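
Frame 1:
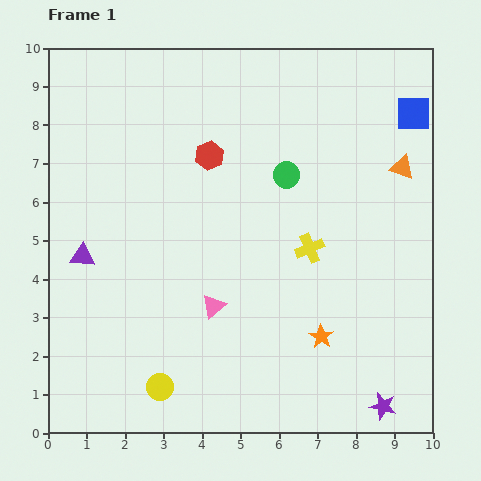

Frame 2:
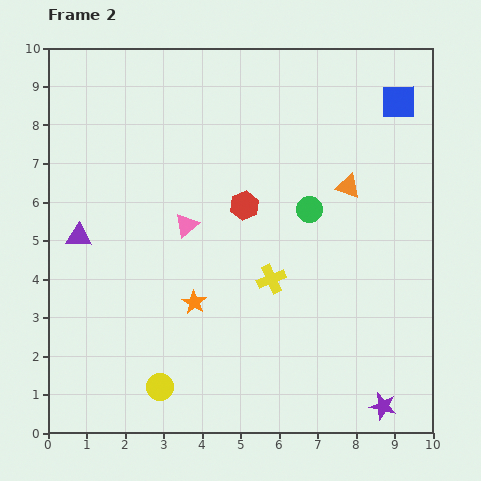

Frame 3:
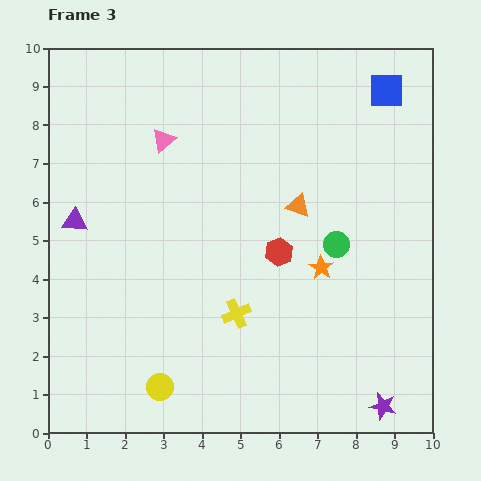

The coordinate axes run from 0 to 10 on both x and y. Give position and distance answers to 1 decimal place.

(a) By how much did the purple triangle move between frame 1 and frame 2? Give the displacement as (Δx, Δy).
(-0.1, 0.5)

The purple triangle was at (0.9, 4.6) in frame 1 and (0.8, 5.1) in frame 2.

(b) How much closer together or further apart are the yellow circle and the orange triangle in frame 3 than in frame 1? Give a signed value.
-2.6

Distance in frame 1: 8.5. Distance in frame 3: 5.9.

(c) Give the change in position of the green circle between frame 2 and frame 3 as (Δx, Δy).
(0.7, -0.9)

The green circle was at (6.8, 5.8) in frame 2 and (7.5, 4.9) in frame 3.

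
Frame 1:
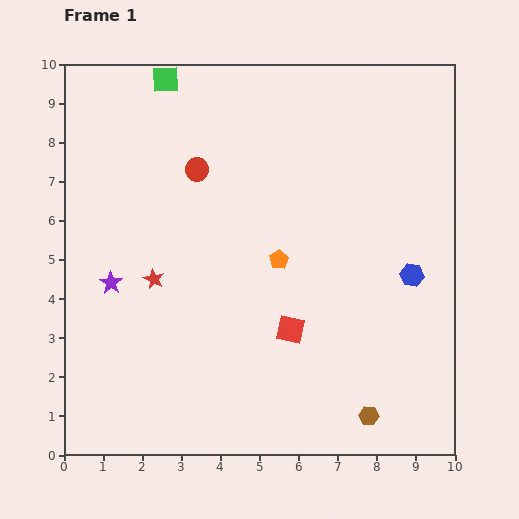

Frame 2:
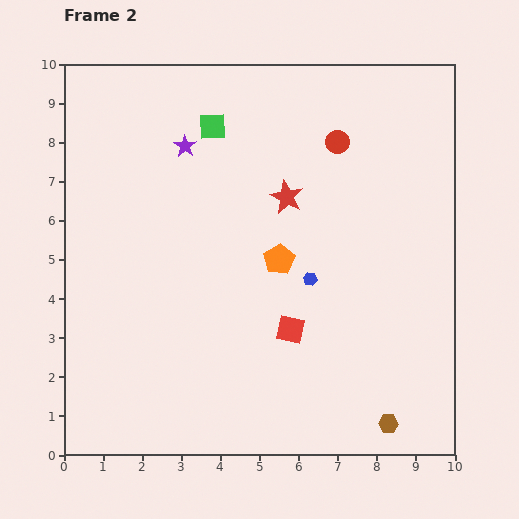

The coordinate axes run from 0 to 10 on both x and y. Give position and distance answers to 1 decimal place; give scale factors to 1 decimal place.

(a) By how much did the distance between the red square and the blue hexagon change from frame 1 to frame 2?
-2.0

Distance in frame 1: 3.4. Distance in frame 2: 1.4.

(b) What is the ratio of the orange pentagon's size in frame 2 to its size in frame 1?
1.6×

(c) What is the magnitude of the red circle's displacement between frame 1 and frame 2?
3.7

The red circle moved from (3.4, 7.3) to (7.0, 8.0), a distance of √(3.6² + 0.7²) ≈ 3.7.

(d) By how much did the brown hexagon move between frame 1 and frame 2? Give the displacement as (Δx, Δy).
(0.5, -0.2)

The brown hexagon was at (7.8, 1.0) in frame 1 and (8.3, 0.8) in frame 2.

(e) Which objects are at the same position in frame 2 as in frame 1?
the orange pentagon, the red square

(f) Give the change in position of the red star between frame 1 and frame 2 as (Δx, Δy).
(3.4, 2.1)

The red star was at (2.3, 4.5) in frame 1 and (5.7, 6.6) in frame 2.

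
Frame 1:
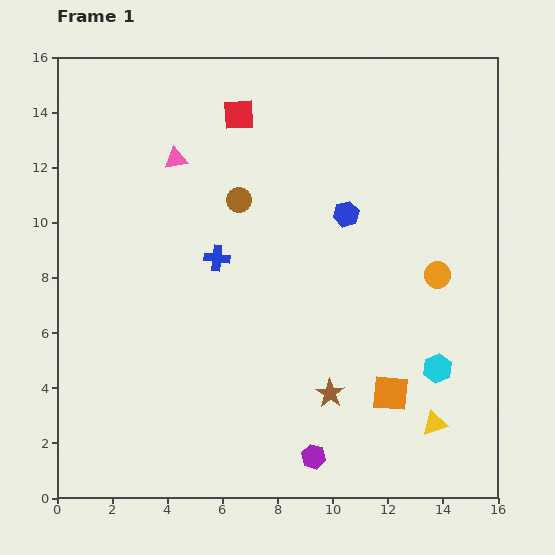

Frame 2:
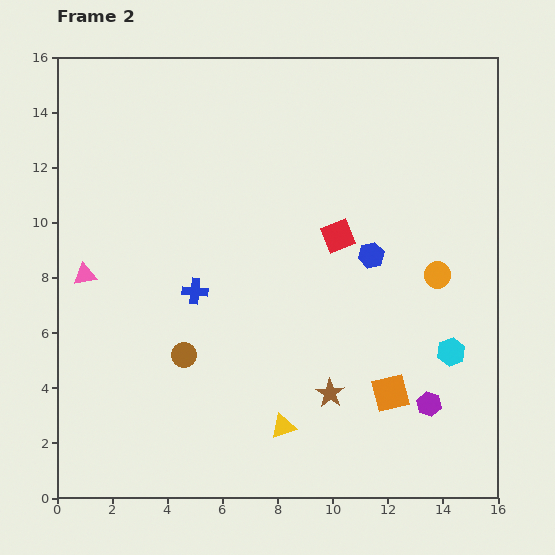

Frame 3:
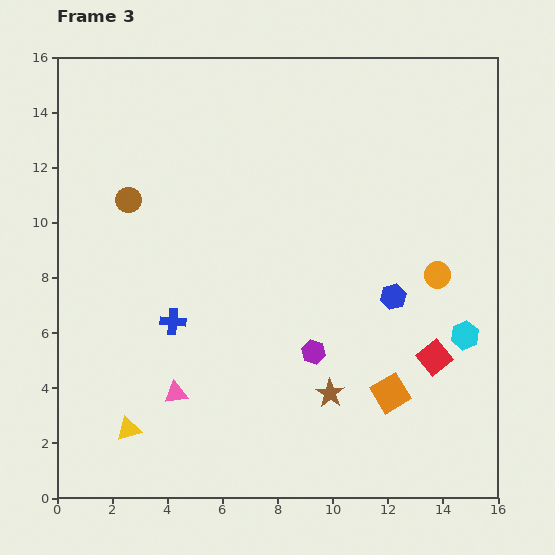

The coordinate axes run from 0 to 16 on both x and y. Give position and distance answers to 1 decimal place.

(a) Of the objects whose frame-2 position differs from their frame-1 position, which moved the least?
the cyan hexagon

(moved 0.8)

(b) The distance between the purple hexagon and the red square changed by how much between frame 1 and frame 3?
-8.3

Distance in frame 1: 12.7. Distance in frame 3: 4.4.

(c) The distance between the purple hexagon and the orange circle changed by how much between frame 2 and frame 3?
+0.6

Distance in frame 2: 4.7. Distance in frame 3: 5.3.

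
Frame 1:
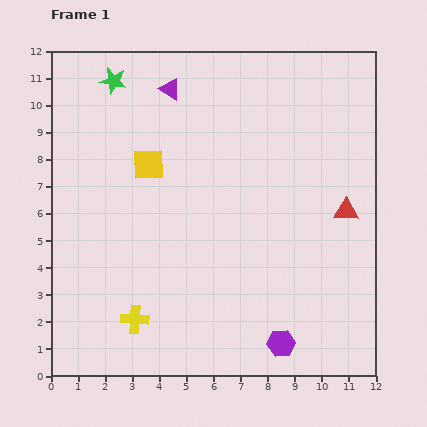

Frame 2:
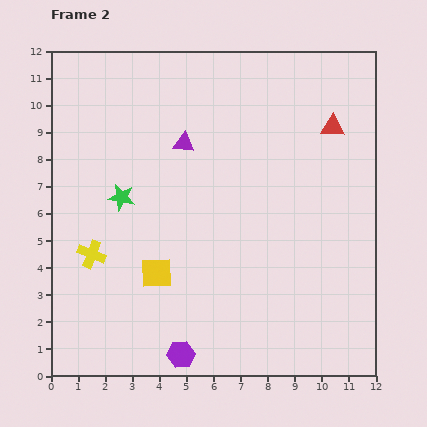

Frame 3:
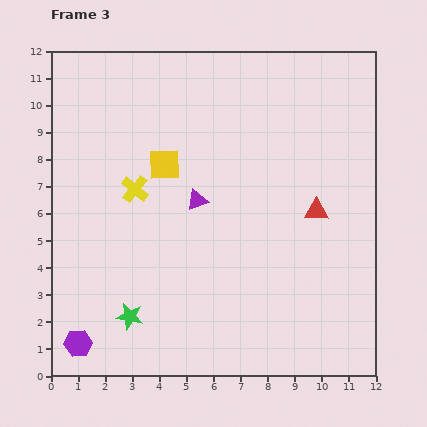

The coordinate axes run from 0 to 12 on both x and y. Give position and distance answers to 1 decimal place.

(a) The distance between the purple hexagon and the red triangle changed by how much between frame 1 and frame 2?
+4.6

Distance in frame 1: 5.5. Distance in frame 2: 10.1.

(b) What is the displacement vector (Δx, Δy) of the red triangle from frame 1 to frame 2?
(-0.5, 3.1)

The red triangle was at (10.9, 6.1) in frame 1 and (10.4, 9.2) in frame 2.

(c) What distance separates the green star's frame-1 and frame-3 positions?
8.7

The green star moved from (2.3, 10.9) to (2.9, 2.2), a distance of √(0.6² + 8.7²) ≈ 8.7.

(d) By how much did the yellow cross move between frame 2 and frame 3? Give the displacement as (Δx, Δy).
(1.6, 2.4)

The yellow cross was at (1.5, 4.5) in frame 2 and (3.1, 6.9) in frame 3.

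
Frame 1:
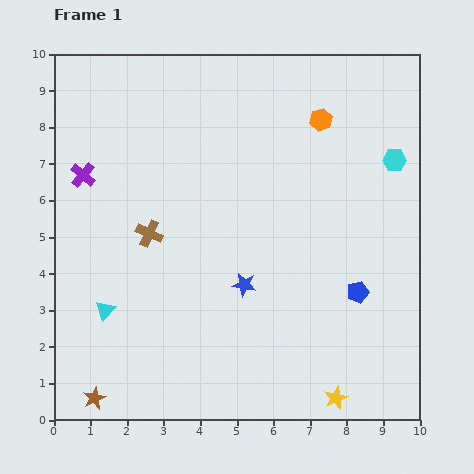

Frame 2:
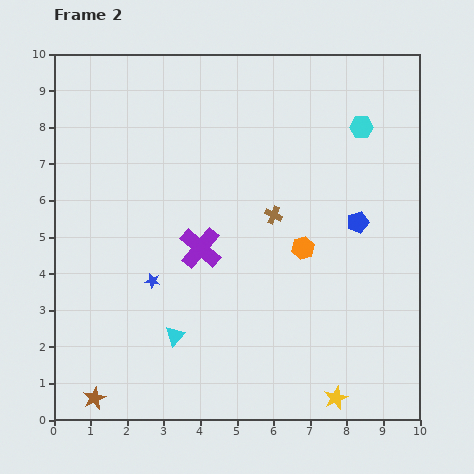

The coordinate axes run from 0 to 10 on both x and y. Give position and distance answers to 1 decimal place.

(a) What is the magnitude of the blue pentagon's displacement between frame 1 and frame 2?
1.9

The blue pentagon moved from (8.3, 3.5) to (8.3, 5.4), a distance of √(0.0² + 1.9²) ≈ 1.9.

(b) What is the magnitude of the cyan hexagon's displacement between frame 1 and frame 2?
1.3

The cyan hexagon moved from (9.3, 7.1) to (8.4, 8.0), a distance of √(0.9² + 0.9²) ≈ 1.3.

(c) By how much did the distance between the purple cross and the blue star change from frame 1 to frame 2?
-3.7

Distance in frame 1: 5.3. Distance in frame 2: 1.6.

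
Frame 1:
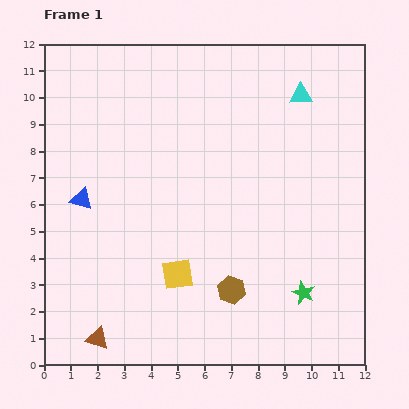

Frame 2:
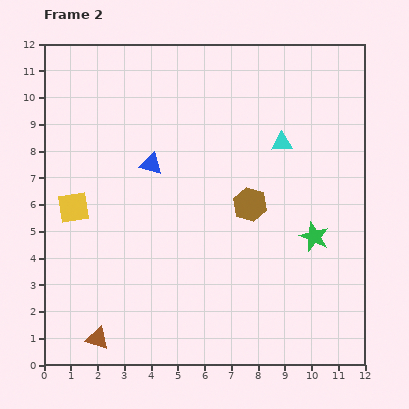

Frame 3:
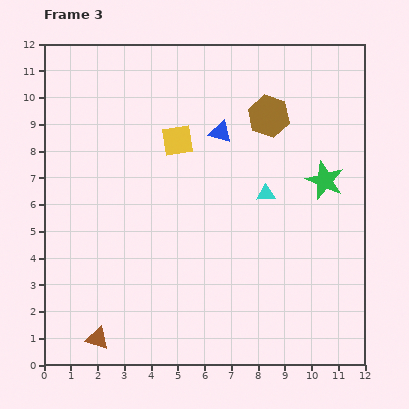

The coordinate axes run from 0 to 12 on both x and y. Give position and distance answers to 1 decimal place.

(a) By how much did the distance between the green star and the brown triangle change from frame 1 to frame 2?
+1.0

Distance in frame 1: 7.9. Distance in frame 2: 8.9.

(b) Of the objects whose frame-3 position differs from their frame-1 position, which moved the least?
the cyan triangle

(moved 3.9)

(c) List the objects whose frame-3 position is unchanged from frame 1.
the brown triangle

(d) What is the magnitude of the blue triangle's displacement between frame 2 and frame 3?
2.9

The blue triangle moved from (4.0, 7.5) to (6.6, 8.7), a distance of √(2.6² + 1.2²) ≈ 2.9.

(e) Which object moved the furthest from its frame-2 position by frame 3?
the yellow square

(moved 4.6; next 3.4)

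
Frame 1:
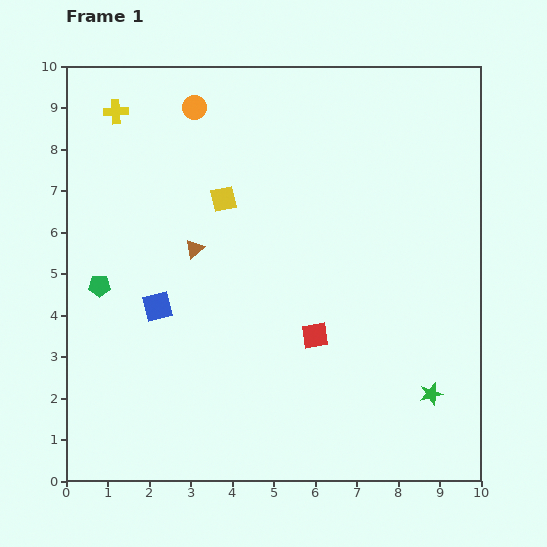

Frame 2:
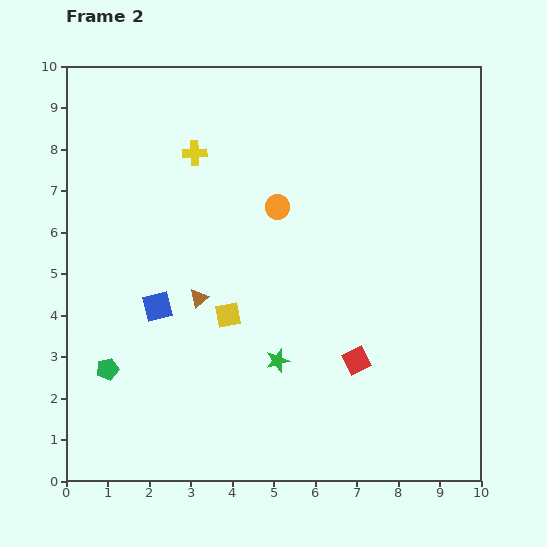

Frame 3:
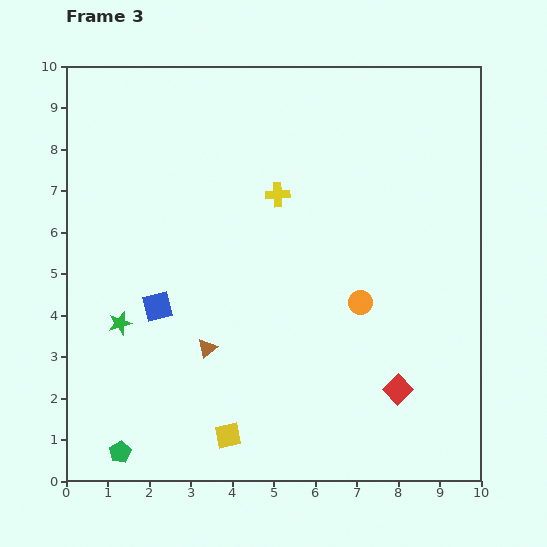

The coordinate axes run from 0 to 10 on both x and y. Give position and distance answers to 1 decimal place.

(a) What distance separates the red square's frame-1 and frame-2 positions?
1.2

The red square moved from (6.0, 3.5) to (7.0, 2.9), a distance of √(1.0² + 0.6²) ≈ 1.2.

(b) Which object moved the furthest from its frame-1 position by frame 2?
the green star

(moved 3.8; next 3.1)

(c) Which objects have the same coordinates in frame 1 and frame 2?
the blue square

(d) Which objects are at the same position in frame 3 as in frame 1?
the blue square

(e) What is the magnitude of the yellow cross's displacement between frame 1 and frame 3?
4.4

The yellow cross moved from (1.2, 8.9) to (5.1, 6.9), a distance of √(3.9² + 2.0²) ≈ 4.4.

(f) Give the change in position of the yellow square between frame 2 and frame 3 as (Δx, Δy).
(0.0, -2.9)

The yellow square was at (3.9, 4.0) in frame 2 and (3.9, 1.1) in frame 3.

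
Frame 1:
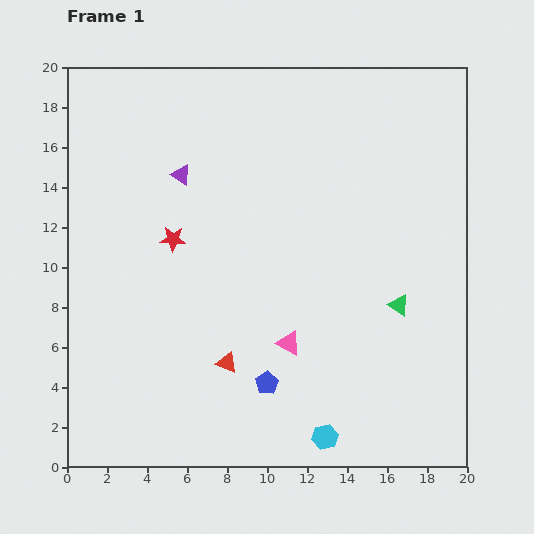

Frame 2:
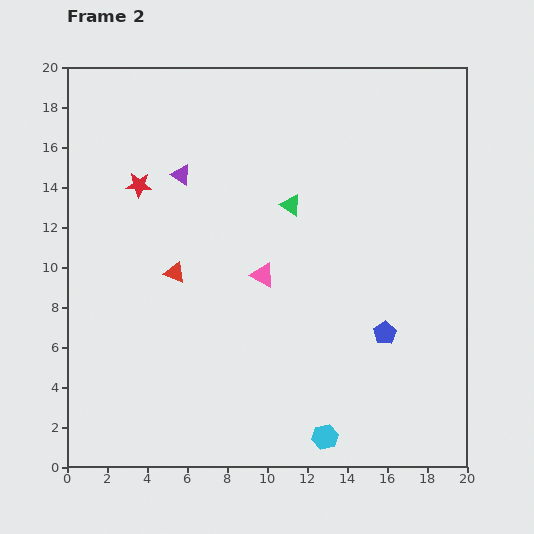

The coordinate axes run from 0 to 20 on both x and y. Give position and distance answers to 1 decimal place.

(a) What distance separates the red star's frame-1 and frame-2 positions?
3.2

The red star moved from (5.3, 11.4) to (3.6, 14.1), a distance of √(1.7² + 2.7²) ≈ 3.2.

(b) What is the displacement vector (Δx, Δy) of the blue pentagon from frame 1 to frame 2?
(5.9, 2.5)

The blue pentagon was at (10.0, 4.2) in frame 1 and (15.9, 6.7) in frame 2.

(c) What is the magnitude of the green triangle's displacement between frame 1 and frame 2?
7.4

The green triangle moved from (16.6, 8.1) to (11.2, 13.1), a distance of √(5.4² + 5.0²) ≈ 7.4.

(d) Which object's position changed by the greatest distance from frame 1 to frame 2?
the green triangle

(moved 7.4; next 6.4)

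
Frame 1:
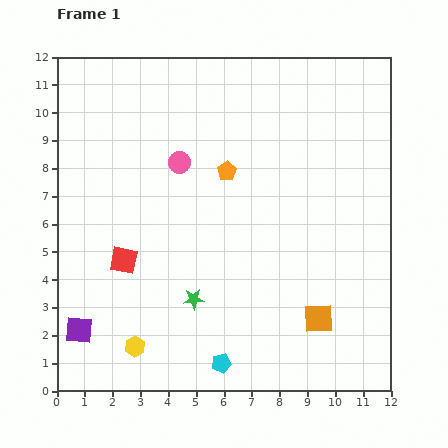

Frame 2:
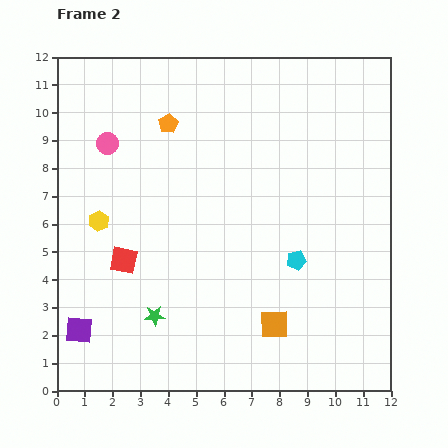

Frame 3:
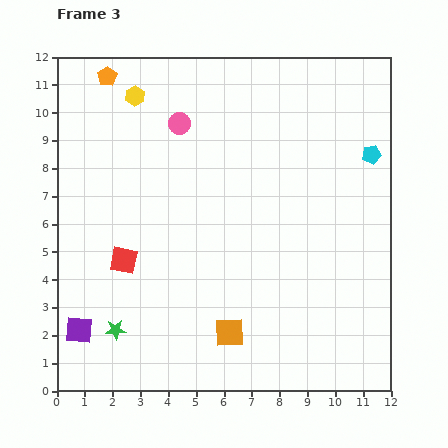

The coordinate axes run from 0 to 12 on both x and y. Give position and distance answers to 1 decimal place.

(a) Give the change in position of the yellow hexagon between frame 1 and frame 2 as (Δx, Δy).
(-1.3, 4.5)

The yellow hexagon was at (2.8, 1.6) in frame 1 and (1.5, 6.1) in frame 2.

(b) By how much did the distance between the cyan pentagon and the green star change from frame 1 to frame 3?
+8.7

Distance in frame 1: 2.5. Distance in frame 3: 11.2.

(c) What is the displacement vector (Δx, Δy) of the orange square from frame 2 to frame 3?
(-1.6, -0.3)

The orange square was at (7.8, 2.4) in frame 2 and (6.2, 2.1) in frame 3.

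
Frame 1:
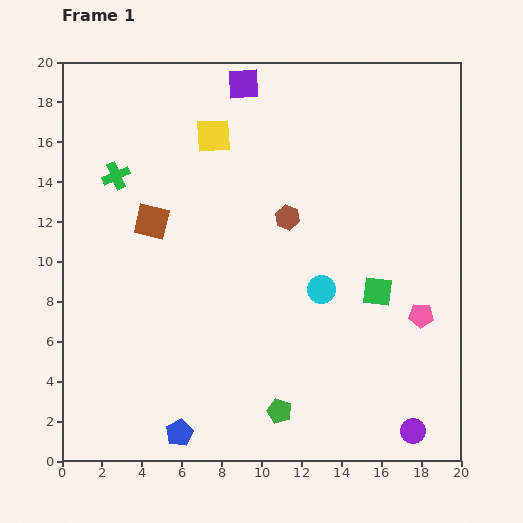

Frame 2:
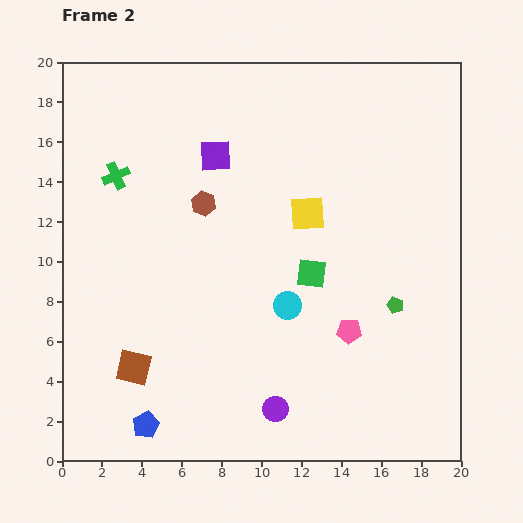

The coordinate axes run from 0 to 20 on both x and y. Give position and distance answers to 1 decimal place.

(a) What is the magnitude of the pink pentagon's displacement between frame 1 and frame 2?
3.7

The pink pentagon moved from (18.0, 7.3) to (14.4, 6.5), a distance of √(3.6² + 0.8²) ≈ 3.7.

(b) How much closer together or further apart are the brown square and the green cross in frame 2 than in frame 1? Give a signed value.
+6.7

Distance in frame 1: 2.9. Distance in frame 2: 9.6.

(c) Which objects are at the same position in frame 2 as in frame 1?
the green cross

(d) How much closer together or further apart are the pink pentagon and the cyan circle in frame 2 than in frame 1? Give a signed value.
-1.8

Distance in frame 1: 5.2. Distance in frame 2: 3.4.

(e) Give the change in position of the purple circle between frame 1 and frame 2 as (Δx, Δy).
(-6.9, 1.1)

The purple circle was at (17.6, 1.5) in frame 1 and (10.7, 2.6) in frame 2.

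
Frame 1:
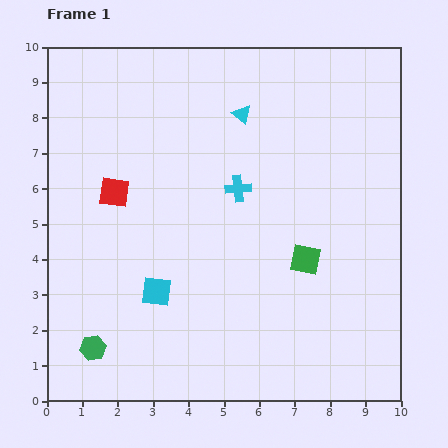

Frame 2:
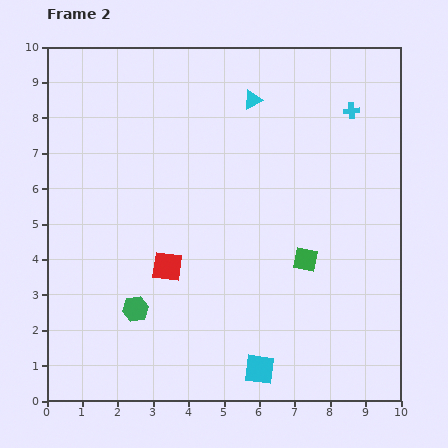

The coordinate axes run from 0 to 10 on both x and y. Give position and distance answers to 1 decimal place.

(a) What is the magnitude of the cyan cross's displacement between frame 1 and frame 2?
3.9

The cyan cross moved from (5.4, 6.0) to (8.6, 8.2), a distance of √(3.2² + 2.2²) ≈ 3.9.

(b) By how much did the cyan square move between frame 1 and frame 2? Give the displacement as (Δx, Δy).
(2.9, -2.2)

The cyan square was at (3.1, 3.1) in frame 1 and (6.0, 0.9) in frame 2.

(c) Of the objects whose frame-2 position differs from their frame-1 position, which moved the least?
the cyan triangle

(moved 0.5)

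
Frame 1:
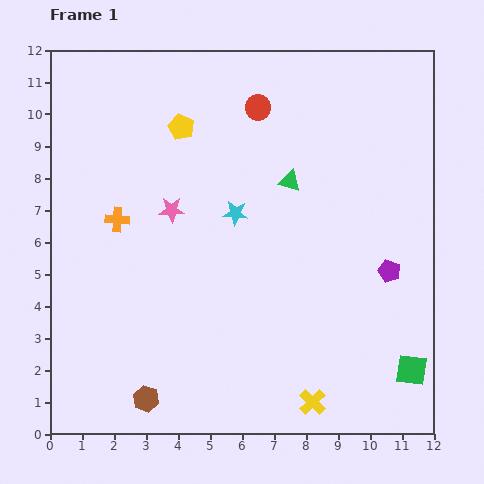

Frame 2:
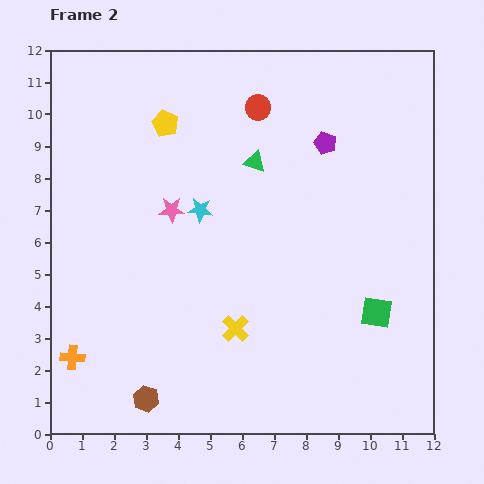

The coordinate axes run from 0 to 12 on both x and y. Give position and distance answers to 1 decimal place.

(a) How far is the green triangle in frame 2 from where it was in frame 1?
1.3

The green triangle moved from (7.5, 7.9) to (6.4, 8.5), a distance of √(1.1² + 0.6²) ≈ 1.3.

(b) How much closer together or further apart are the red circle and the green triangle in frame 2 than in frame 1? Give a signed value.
-0.8

Distance in frame 1: 2.5. Distance in frame 2: 1.7.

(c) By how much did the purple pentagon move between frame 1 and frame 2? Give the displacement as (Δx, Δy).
(-2.0, 4.0)

The purple pentagon was at (10.6, 5.1) in frame 1 and (8.6, 9.1) in frame 2.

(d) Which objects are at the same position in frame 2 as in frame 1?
the red circle, the brown hexagon, the pink star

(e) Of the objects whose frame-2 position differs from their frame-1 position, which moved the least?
the yellow pentagon

(moved 0.5)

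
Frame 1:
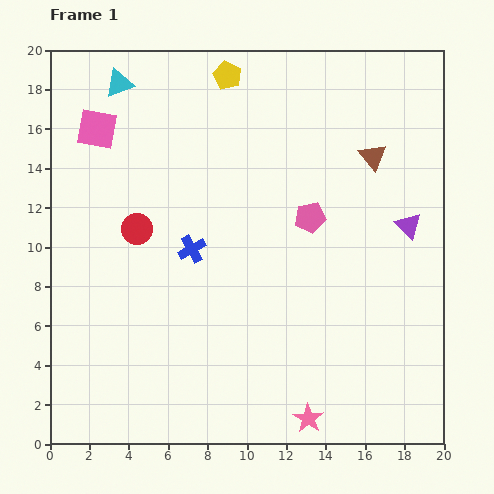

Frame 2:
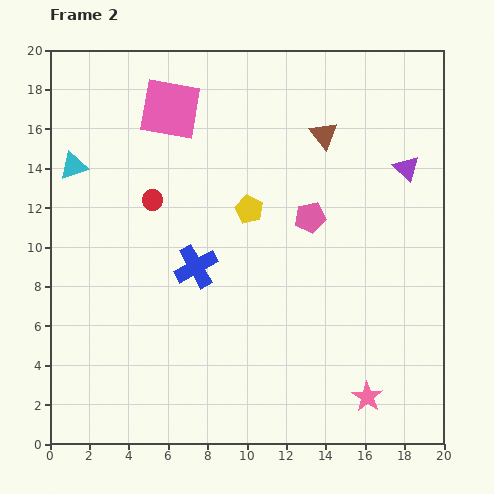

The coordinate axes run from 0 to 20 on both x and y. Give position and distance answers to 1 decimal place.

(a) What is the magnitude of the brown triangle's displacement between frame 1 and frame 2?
2.7

The brown triangle moved from (16.4, 14.6) to (13.9, 15.7), a distance of √(2.5² + 1.1²) ≈ 2.7.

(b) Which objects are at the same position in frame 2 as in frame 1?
the pink pentagon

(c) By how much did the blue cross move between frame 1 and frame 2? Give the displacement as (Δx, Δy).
(0.2, -0.9)

The blue cross was at (7.2, 9.9) in frame 1 and (7.4, 9.0) in frame 2.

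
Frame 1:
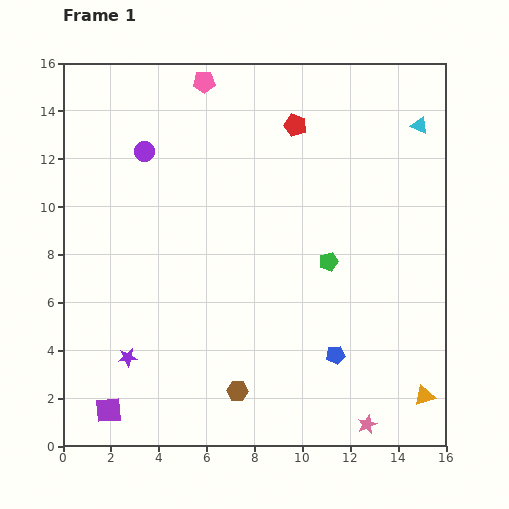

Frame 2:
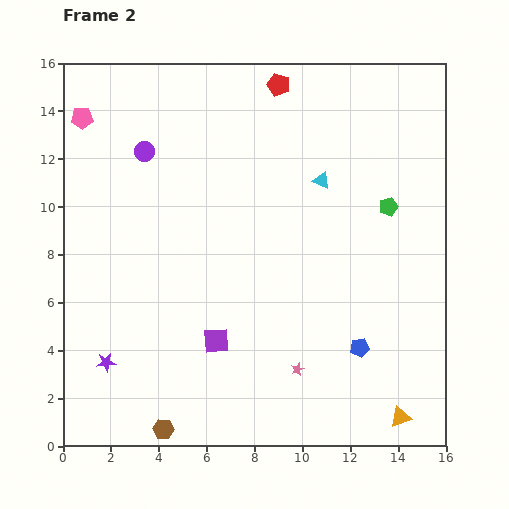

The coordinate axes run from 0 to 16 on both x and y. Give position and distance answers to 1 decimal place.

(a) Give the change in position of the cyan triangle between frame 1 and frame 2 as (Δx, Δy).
(-4.1, -2.3)

The cyan triangle was at (14.9, 13.4) in frame 1 and (10.8, 11.1) in frame 2.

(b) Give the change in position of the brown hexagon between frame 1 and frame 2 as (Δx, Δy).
(-3.1, -1.6)

The brown hexagon was at (7.3, 2.3) in frame 1 and (4.2, 0.7) in frame 2.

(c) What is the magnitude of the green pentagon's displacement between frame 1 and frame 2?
3.4

The green pentagon moved from (11.1, 7.7) to (13.6, 10.0), a distance of √(2.5² + 2.3²) ≈ 3.4.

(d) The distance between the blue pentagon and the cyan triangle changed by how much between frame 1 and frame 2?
-3.0

Distance in frame 1: 10.2. Distance in frame 2: 7.2.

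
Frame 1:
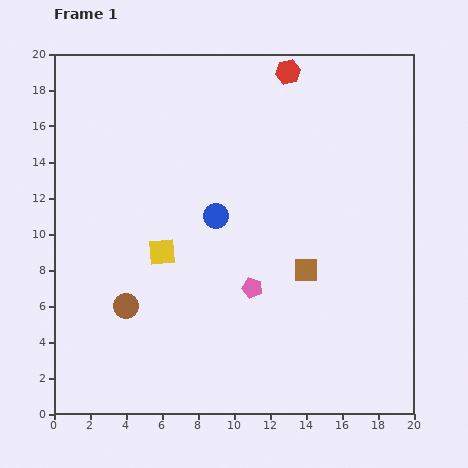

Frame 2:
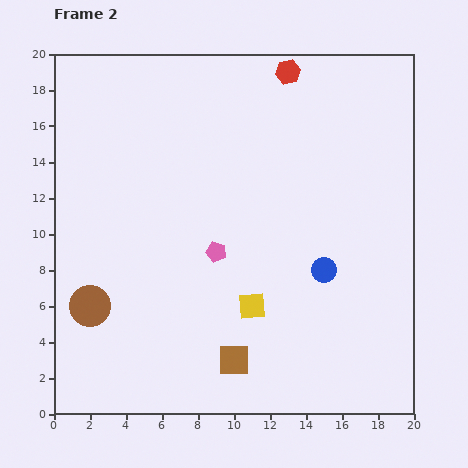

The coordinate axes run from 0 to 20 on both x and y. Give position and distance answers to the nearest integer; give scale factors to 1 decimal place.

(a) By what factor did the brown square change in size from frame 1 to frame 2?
1.3×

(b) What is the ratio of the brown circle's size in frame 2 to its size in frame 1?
1.7×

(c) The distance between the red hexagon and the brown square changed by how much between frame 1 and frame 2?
+5

Distance in frame 1: 11. Distance in frame 2: 16.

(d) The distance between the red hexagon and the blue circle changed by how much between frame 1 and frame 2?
+2

Distance in frame 1: 9. Distance in frame 2: 11.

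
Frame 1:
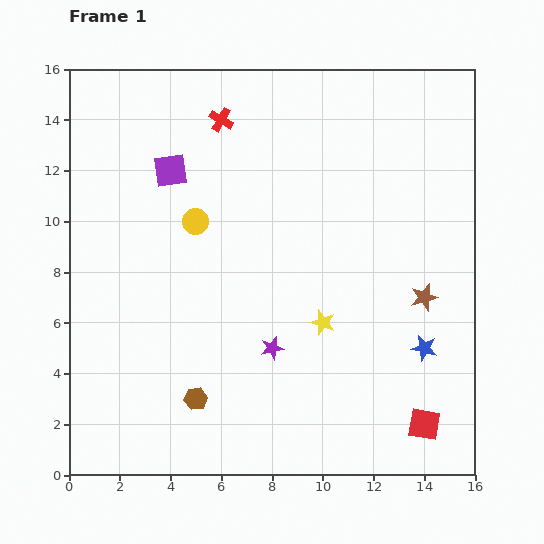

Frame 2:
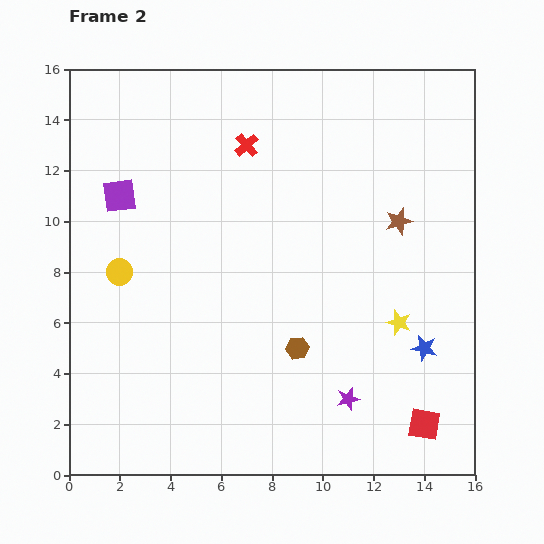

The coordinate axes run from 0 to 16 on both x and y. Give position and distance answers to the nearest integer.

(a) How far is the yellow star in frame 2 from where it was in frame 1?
3

The yellow star moved from (10, 6) to (13, 6), a distance of √(3² + 0²) ≈ 3.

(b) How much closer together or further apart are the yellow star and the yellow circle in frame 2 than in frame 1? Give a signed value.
+5

Distance in frame 1: 6. Distance in frame 2: 11.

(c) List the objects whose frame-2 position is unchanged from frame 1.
the blue star, the red square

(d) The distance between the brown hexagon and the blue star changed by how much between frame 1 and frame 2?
-4

Distance in frame 1: 9. Distance in frame 2: 5.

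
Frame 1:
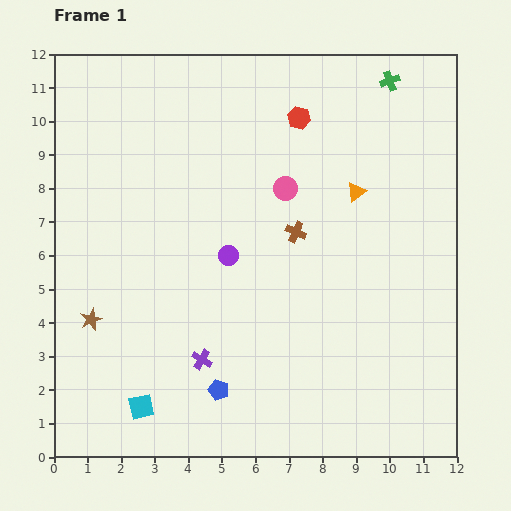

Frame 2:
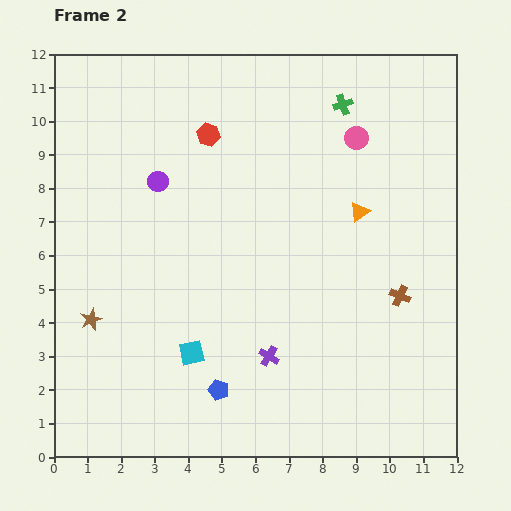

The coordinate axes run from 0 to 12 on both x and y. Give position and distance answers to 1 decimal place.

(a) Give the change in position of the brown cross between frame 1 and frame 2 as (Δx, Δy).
(3.1, -1.9)

The brown cross was at (7.2, 6.7) in frame 1 and (10.3, 4.8) in frame 2.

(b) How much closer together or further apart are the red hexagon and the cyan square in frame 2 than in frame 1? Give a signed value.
-3.3

Distance in frame 1: 9.8. Distance in frame 2: 6.5.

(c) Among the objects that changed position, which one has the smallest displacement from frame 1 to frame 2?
the orange triangle

(moved 0.6)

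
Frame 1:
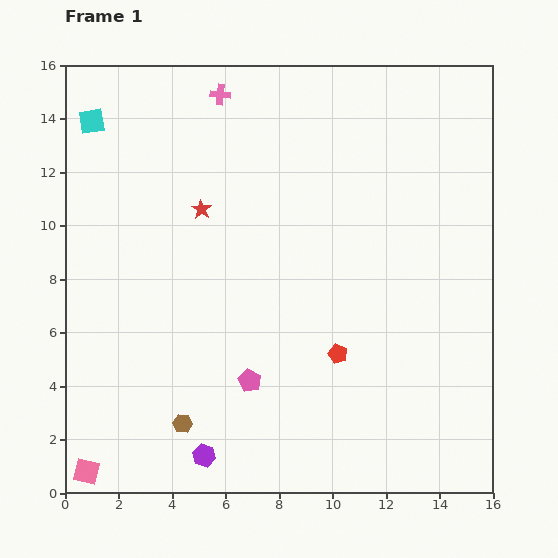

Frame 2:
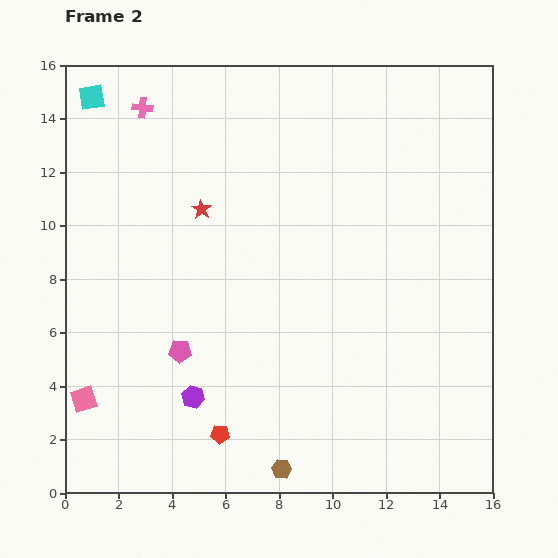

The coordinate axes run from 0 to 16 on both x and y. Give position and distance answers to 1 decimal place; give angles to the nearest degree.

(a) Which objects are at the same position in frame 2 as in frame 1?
the red star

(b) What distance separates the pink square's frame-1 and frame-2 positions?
2.7

The pink square moved from (0.8, 0.8) to (0.7, 3.5), a distance of √(0.1² + 2.7²) ≈ 2.7.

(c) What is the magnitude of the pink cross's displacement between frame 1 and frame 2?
2.9

The pink cross moved from (5.8, 14.9) to (2.9, 14.4), a distance of √(2.9² + 0.5²) ≈ 2.9.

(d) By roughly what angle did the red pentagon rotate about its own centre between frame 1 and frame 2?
18° counter-clockwise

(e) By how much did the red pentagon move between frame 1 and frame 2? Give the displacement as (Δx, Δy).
(-4.4, -3.0)

The red pentagon was at (10.2, 5.2) in frame 1 and (5.8, 2.2) in frame 2.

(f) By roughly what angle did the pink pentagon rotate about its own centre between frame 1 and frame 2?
23° counter-clockwise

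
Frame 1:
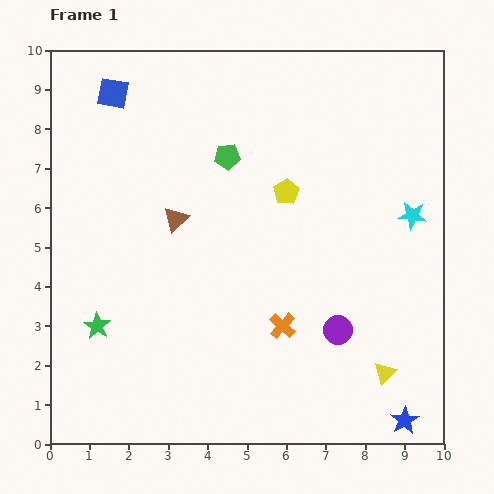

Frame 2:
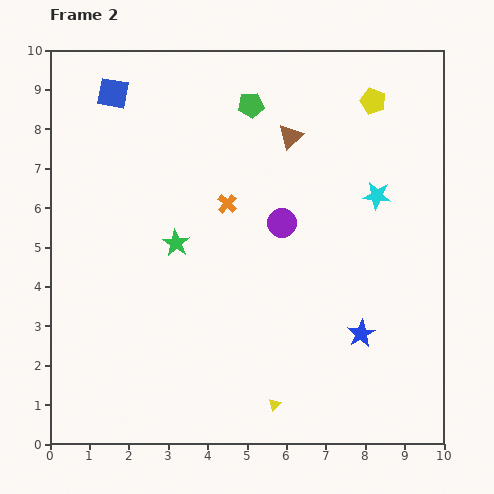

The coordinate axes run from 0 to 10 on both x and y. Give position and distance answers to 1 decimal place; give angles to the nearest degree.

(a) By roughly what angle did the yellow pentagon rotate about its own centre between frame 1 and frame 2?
19° counter-clockwise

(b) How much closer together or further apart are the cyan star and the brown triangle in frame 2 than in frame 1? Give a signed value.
-3.3

Distance in frame 1: 6.0. Distance in frame 2: 2.7.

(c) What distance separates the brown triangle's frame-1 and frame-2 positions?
3.6

The brown triangle moved from (3.2, 5.7) to (6.1, 7.8), a distance of √(2.9² + 2.1²) ≈ 3.6.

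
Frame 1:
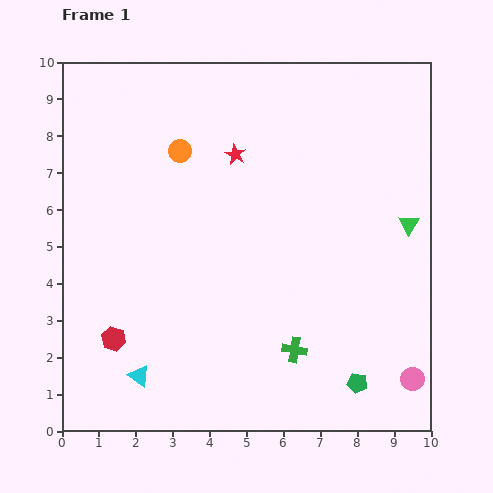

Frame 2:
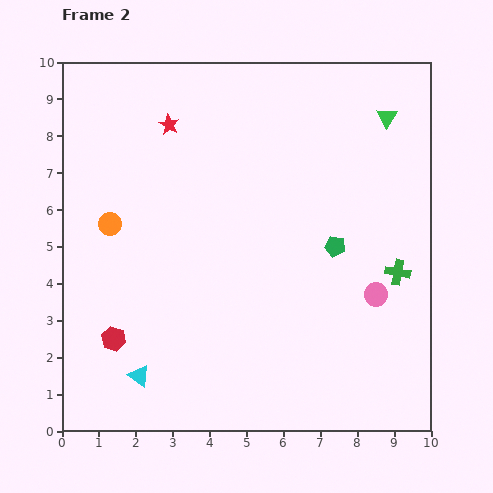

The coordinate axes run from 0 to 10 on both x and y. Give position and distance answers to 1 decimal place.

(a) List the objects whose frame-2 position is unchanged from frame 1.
the red hexagon, the cyan triangle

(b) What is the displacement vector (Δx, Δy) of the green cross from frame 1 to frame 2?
(2.8, 2.1)

The green cross was at (6.3, 2.2) in frame 1 and (9.1, 4.3) in frame 2.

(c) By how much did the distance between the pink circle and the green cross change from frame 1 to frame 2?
-2.5

Distance in frame 1: 3.3. Distance in frame 2: 0.8.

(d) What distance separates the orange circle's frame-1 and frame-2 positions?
2.8

The orange circle moved from (3.2, 7.6) to (1.3, 5.6), a distance of √(1.9² + 2.0²) ≈ 2.8.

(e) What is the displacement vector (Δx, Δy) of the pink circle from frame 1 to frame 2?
(-1.0, 2.3)

The pink circle was at (9.5, 1.4) in frame 1 and (8.5, 3.7) in frame 2.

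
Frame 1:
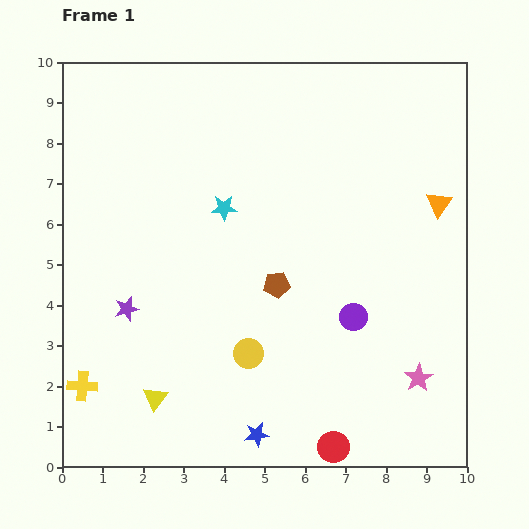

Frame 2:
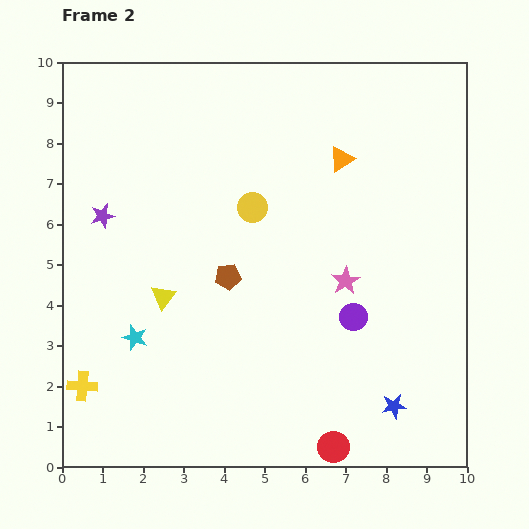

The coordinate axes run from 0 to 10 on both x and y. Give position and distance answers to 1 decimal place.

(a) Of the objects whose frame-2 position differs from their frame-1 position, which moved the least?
the brown pentagon

(moved 1.2)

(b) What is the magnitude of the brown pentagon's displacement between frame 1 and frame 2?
1.2

The brown pentagon moved from (5.3, 4.5) to (4.1, 4.7), a distance of √(1.2² + 0.2²) ≈ 1.2.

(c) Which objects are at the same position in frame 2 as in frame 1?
the yellow cross, the purple circle, the red circle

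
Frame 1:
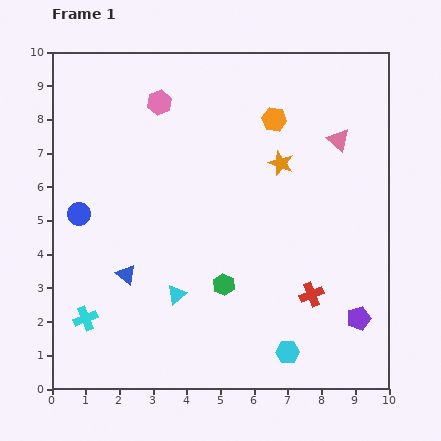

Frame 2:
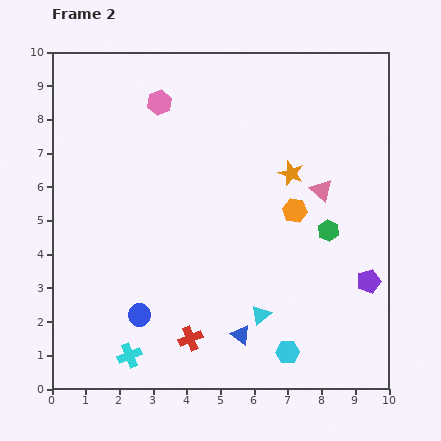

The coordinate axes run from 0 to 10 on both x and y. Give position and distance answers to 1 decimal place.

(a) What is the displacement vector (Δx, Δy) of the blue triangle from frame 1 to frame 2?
(3.4, -1.8)

The blue triangle was at (2.2, 3.4) in frame 1 and (5.6, 1.6) in frame 2.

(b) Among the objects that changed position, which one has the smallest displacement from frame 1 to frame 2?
the orange star

(moved 0.4)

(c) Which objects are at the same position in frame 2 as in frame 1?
the cyan hexagon, the pink hexagon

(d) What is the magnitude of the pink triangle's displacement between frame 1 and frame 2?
1.6

The pink triangle moved from (8.5, 7.4) to (8.0, 5.9), a distance of √(0.5² + 1.5²) ≈ 1.6.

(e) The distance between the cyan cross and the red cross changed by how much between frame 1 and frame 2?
-4.8

Distance in frame 1: 6.7. Distance in frame 2: 1.9.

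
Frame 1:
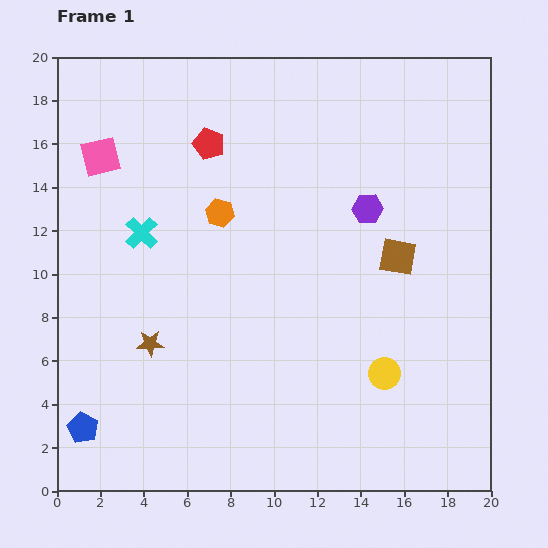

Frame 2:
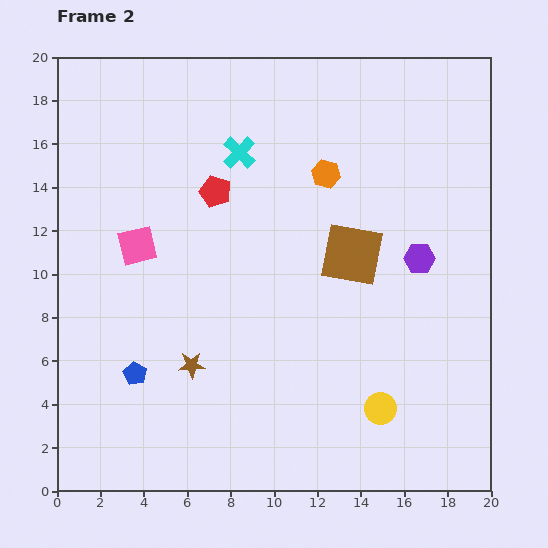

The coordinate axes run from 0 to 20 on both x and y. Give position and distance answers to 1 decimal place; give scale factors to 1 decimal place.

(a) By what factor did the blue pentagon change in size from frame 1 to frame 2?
0.8×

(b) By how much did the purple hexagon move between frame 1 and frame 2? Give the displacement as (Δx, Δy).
(2.4, -2.3)

The purple hexagon was at (14.3, 13.0) in frame 1 and (16.7, 10.7) in frame 2.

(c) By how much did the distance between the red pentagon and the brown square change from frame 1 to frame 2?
-3.2

Distance in frame 1: 10.1. Distance in frame 2: 6.9.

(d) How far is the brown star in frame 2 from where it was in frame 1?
2.1

The brown star moved from (4.3, 6.8) to (6.2, 5.8), a distance of √(1.9² + 1.0²) ≈ 2.1.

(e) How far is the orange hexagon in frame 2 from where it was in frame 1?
5.2

The orange hexagon moved from (7.5, 12.8) to (12.4, 14.6), a distance of √(4.9² + 1.8²) ≈ 5.2.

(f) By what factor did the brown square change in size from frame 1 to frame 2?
1.7×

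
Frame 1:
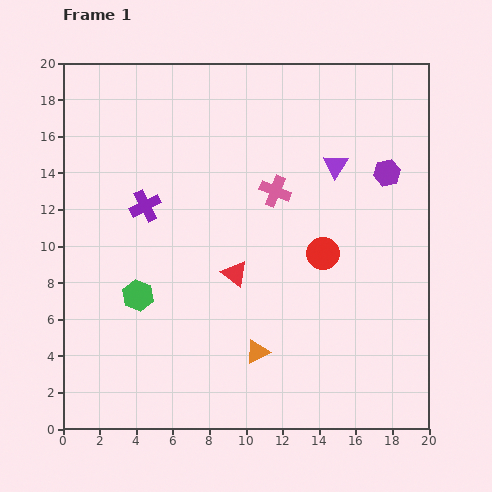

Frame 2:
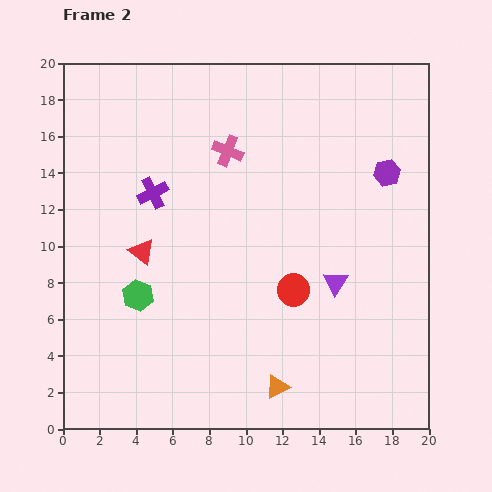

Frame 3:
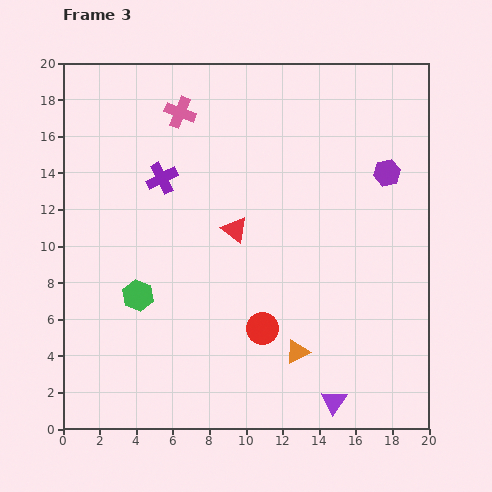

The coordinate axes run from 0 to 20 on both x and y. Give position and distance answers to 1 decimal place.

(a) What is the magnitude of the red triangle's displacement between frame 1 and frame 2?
5.2

The red triangle moved from (9.4, 8.5) to (4.3, 9.7), a distance of √(5.1² + 1.2²) ≈ 5.2.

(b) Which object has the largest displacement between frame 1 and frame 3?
the purple triangle

(moved 12.9; next 6.7)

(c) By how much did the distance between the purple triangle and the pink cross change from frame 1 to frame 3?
+14.3

Distance in frame 1: 3.6. Distance in frame 3: 17.9.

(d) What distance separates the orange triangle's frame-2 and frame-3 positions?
2.2

The orange triangle moved from (11.7, 2.3) to (12.8, 4.2), a distance of √(1.1² + 1.9²) ≈ 2.2.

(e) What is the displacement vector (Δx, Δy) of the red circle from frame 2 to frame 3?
(-1.7, -2.1)

The red circle was at (12.6, 7.6) in frame 2 and (10.9, 5.5) in frame 3.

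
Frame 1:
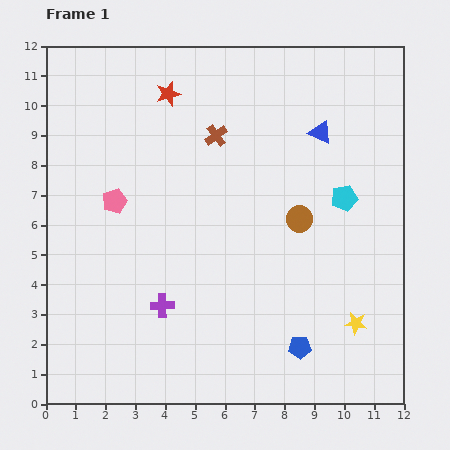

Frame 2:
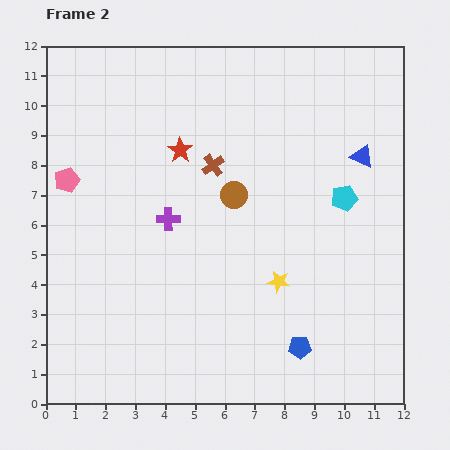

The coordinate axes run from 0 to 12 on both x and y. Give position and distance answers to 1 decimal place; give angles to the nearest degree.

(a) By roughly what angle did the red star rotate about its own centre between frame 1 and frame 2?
23° counter-clockwise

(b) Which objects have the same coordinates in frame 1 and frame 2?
the blue pentagon, the cyan pentagon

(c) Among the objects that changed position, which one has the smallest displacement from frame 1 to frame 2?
the brown cross

(moved 1.0)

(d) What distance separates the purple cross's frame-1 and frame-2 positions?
2.9

The purple cross moved from (3.9, 3.3) to (4.1, 6.2), a distance of √(0.2² + 2.9²) ≈ 2.9.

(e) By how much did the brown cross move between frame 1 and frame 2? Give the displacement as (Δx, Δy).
(-0.1, -1.0)

The brown cross was at (5.7, 9.0) in frame 1 and (5.6, 8.0) in frame 2.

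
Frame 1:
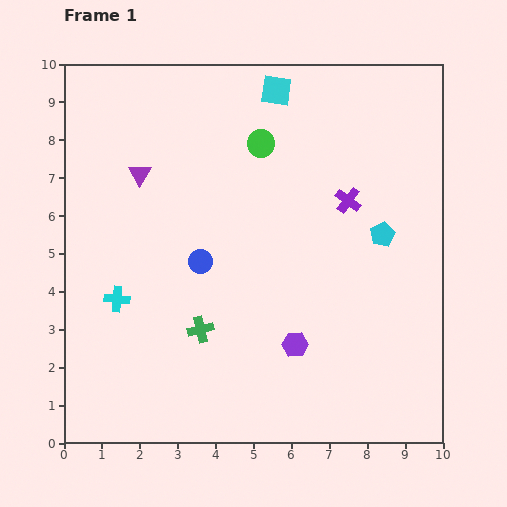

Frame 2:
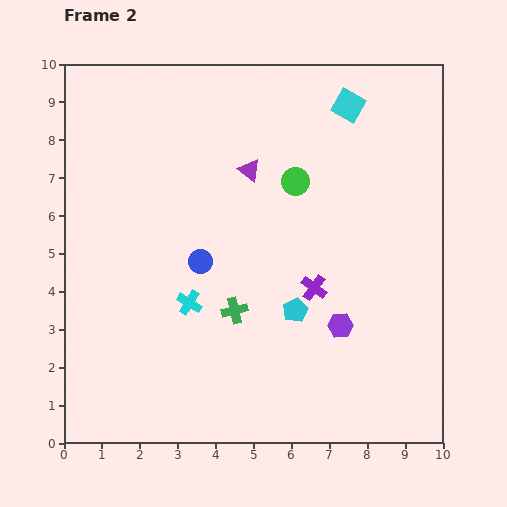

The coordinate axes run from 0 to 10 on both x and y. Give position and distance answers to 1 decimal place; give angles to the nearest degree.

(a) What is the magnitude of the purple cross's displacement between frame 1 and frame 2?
2.5

The purple cross moved from (7.5, 6.4) to (6.6, 4.1), a distance of √(0.9² + 2.3²) ≈ 2.5.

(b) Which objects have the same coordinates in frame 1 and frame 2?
the blue circle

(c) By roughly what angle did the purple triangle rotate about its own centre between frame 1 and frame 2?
22° counter-clockwise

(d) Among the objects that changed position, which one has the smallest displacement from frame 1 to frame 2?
the green cross

(moved 1.0)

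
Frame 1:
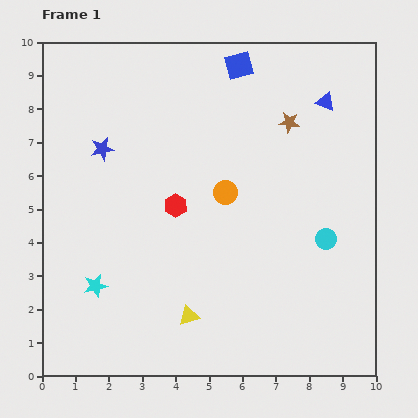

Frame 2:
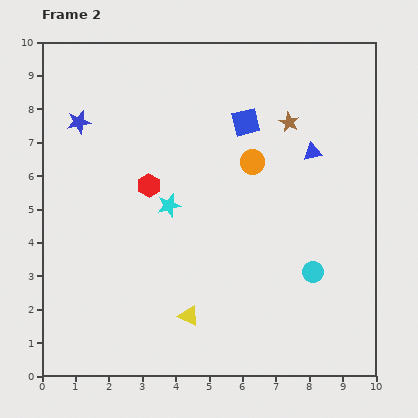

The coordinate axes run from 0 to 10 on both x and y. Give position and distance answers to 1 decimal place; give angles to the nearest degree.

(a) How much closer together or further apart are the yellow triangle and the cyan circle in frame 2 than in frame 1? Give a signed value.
-0.8

Distance in frame 1: 4.7. Distance in frame 2: 3.9.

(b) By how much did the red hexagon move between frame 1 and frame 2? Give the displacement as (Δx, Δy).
(-0.8, 0.6)

The red hexagon was at (4.0, 5.1) in frame 1 and (3.2, 5.7) in frame 2.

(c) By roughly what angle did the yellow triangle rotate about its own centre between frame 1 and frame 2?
42° clockwise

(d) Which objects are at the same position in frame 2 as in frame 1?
the yellow triangle, the brown star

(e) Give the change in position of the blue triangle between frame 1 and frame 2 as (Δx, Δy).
(-0.4, -1.5)

The blue triangle was at (8.5, 8.2) in frame 1 and (8.1, 6.7) in frame 2.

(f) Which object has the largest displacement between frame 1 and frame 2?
the cyan star

(moved 3.3; next 1.7)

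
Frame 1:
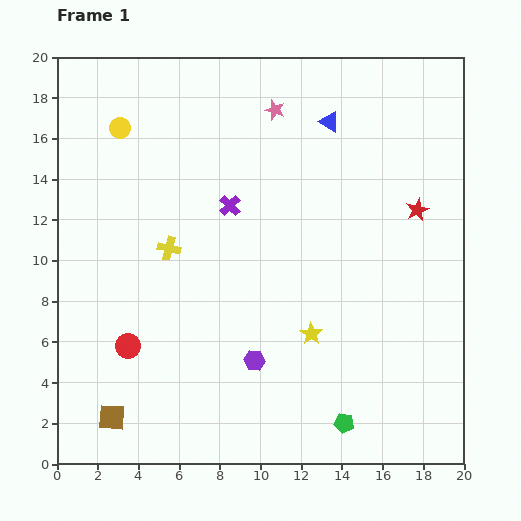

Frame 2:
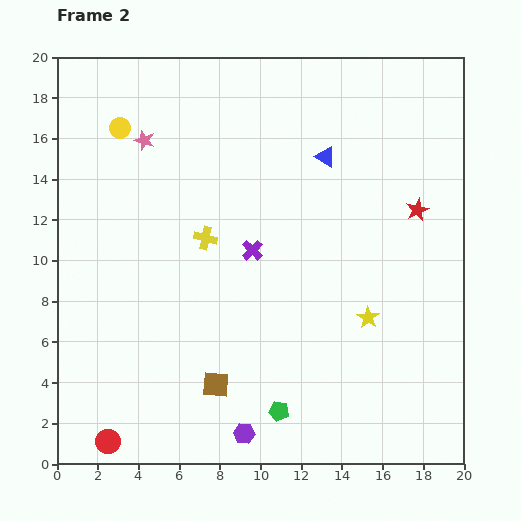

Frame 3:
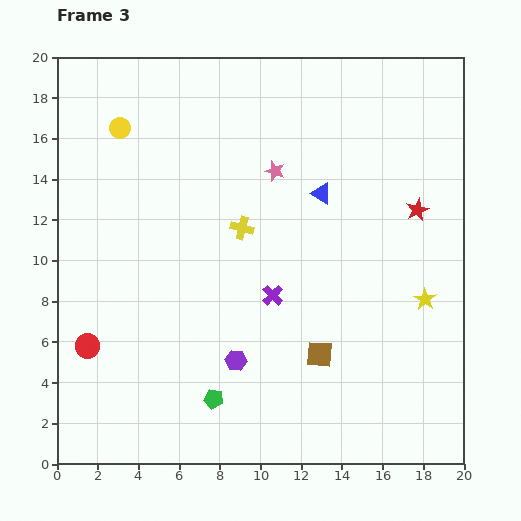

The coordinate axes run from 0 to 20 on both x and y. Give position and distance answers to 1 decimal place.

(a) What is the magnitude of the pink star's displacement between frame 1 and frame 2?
6.6

The pink star moved from (10.7, 17.4) to (4.3, 15.9), a distance of √(6.4² + 1.5²) ≈ 6.6.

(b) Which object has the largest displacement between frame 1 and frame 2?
the pink star

(moved 6.6; next 5.3)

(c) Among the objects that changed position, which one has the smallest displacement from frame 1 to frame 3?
the purple hexagon

(moved 0.9)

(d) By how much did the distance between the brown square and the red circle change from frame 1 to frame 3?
+7.8

Distance in frame 1: 3.6. Distance in frame 3: 11.4.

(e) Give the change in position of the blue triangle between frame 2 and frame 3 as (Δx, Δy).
(-0.2, -1.8)

The blue triangle was at (13.2, 15.1) in frame 2 and (13.0, 13.3) in frame 3.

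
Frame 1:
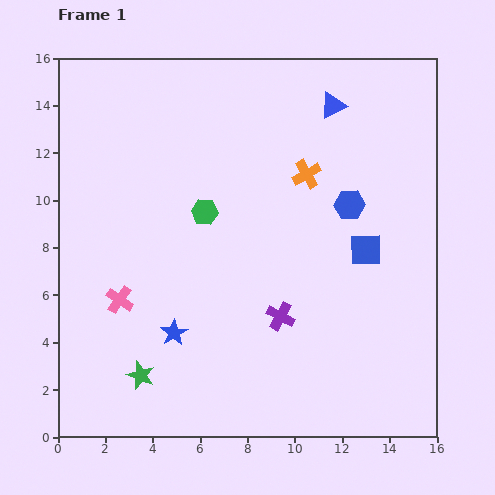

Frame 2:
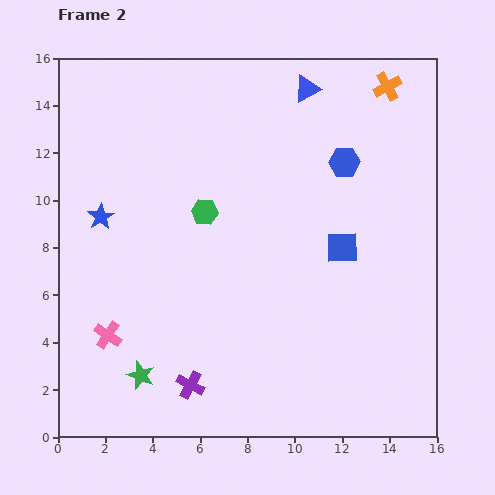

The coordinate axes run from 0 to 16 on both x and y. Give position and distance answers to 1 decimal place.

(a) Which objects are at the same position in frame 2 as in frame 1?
the green star, the green hexagon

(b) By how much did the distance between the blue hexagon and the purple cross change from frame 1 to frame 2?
+5.9

Distance in frame 1: 5.5. Distance in frame 2: 11.4.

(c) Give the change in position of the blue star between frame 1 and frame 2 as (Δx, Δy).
(-3.1, 4.9)

The blue star was at (4.9, 4.4) in frame 1 and (1.8, 9.3) in frame 2.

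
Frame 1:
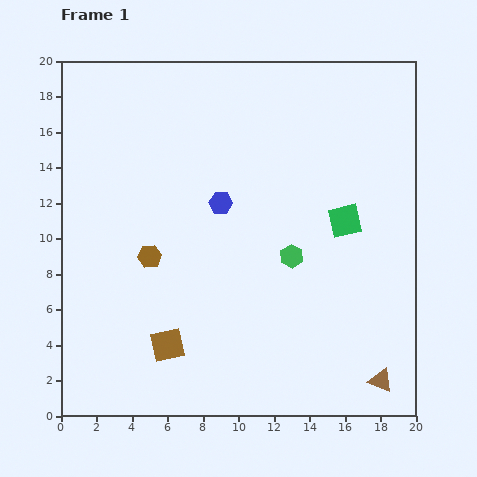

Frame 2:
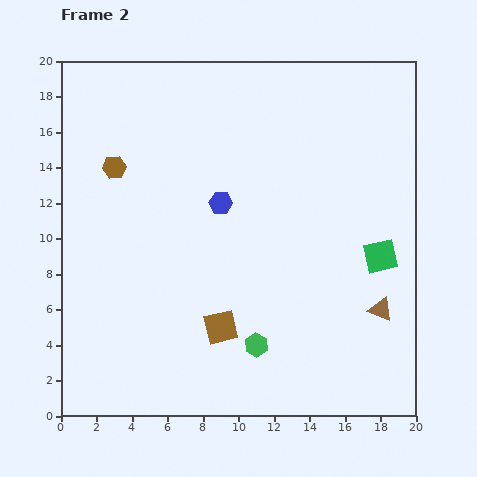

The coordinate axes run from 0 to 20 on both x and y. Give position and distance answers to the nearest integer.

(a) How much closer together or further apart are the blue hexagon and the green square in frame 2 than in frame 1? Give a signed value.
+2

Distance in frame 1: 7. Distance in frame 2: 9.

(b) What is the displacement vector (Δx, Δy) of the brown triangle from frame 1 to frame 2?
(0, 4)

The brown triangle was at (18, 2) in frame 1 and (18, 6) in frame 2.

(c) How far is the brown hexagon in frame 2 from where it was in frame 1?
5

The brown hexagon moved from (5, 9) to (3, 14), a distance of √(2² + 5²) ≈ 5.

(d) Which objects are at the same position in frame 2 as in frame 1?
the blue hexagon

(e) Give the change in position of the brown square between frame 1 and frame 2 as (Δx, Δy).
(3, 1)

The brown square was at (6, 4) in frame 1 and (9, 5) in frame 2.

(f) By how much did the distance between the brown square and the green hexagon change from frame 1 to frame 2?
-7

Distance in frame 1: 9. Distance in frame 2: 2.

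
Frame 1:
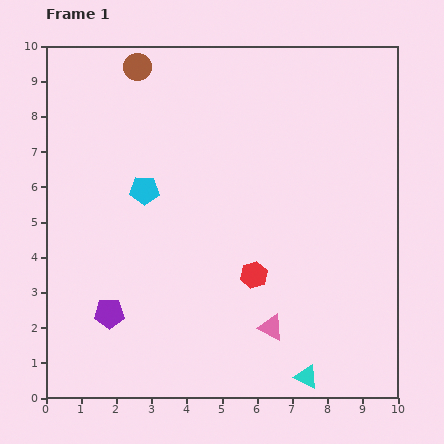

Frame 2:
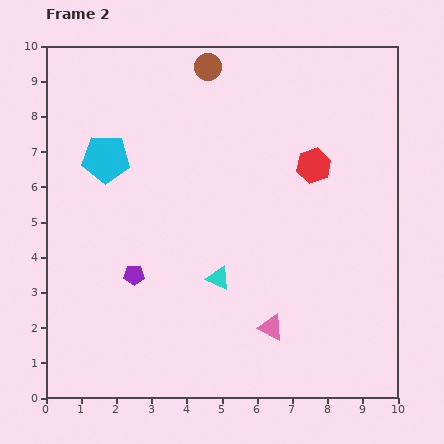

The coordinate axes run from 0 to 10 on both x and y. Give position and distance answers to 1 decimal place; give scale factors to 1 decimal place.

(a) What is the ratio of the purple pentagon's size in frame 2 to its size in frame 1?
0.7×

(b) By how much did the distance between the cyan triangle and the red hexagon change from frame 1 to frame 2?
+0.9

Distance in frame 1: 3.3. Distance in frame 2: 4.2.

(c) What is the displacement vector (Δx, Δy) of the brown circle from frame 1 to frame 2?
(2.0, 0.0)

The brown circle was at (2.6, 9.4) in frame 1 and (4.6, 9.4) in frame 2.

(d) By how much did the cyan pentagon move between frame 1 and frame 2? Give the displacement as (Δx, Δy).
(-1.1, 0.9)

The cyan pentagon was at (2.8, 5.9) in frame 1 and (1.7, 6.8) in frame 2.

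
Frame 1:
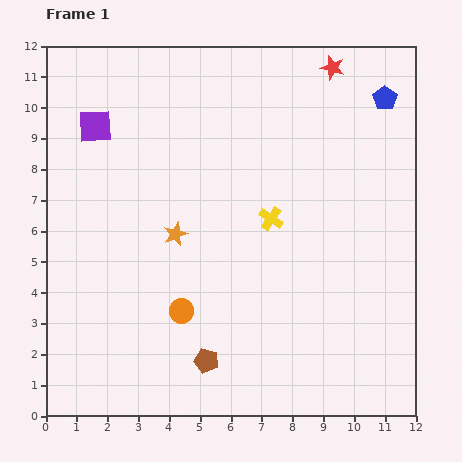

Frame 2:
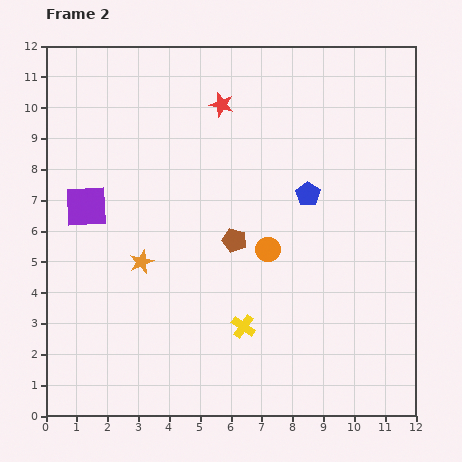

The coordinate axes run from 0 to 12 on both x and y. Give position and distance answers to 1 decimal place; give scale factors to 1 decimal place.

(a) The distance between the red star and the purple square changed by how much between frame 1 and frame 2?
-2.4

Distance in frame 1: 7.9. Distance in frame 2: 5.5.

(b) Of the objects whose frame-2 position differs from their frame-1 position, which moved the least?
the orange star

(moved 1.4)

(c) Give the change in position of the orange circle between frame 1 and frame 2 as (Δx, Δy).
(2.8, 2.0)

The orange circle was at (4.4, 3.4) in frame 1 and (7.2, 5.4) in frame 2.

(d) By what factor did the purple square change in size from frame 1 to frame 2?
1.3×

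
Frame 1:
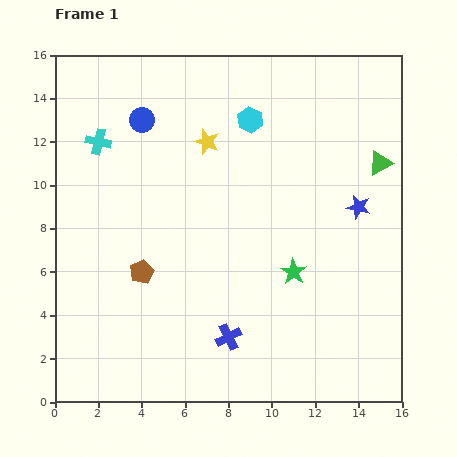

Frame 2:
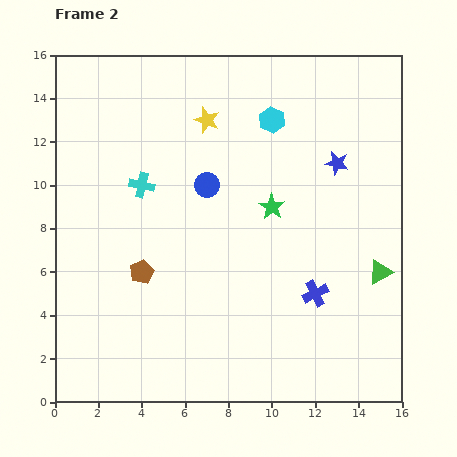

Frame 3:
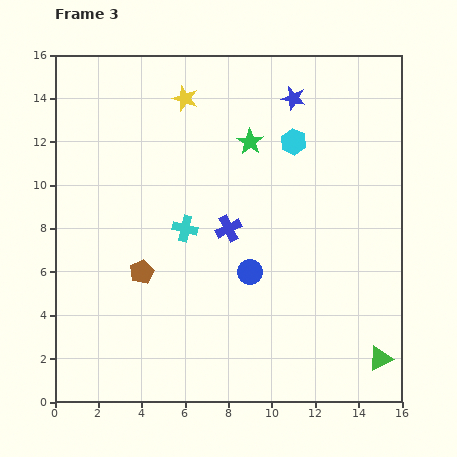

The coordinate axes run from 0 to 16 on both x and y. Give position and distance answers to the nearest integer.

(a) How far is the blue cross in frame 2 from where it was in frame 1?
4

The blue cross moved from (8, 3) to (12, 5), a distance of √(4² + 2²) ≈ 4.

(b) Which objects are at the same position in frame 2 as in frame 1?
the brown pentagon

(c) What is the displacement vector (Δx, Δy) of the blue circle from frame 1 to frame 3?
(5, -7)

The blue circle was at (4, 13) in frame 1 and (9, 6) in frame 3.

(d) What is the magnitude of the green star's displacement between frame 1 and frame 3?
6

The green star moved from (11, 6) to (9, 12), a distance of √(2² + 6²) ≈ 6.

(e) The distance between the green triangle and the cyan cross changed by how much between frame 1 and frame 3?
-2

Distance in frame 1: 13. Distance in frame 3: 11.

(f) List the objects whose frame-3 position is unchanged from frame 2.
the brown pentagon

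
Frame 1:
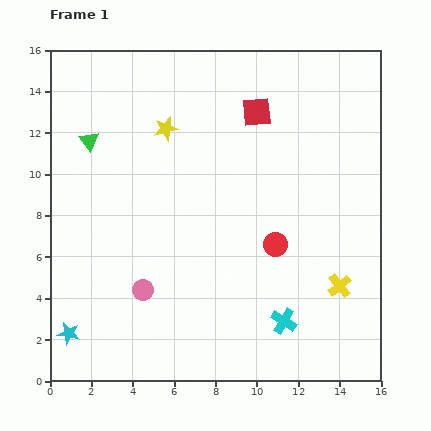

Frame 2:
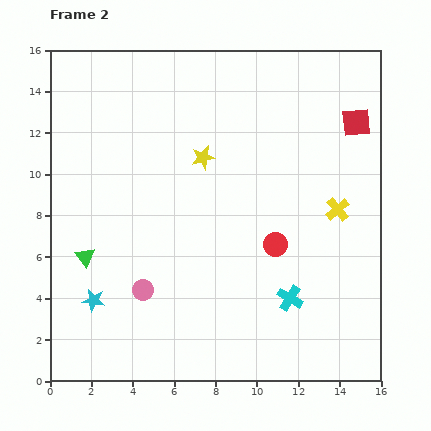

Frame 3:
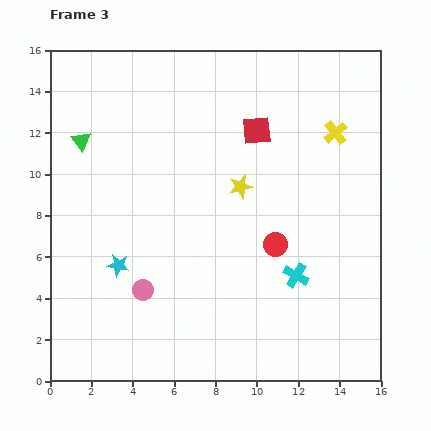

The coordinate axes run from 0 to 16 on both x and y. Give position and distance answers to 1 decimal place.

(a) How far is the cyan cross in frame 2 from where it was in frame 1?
1.1

The cyan cross moved from (11.3, 2.9) to (11.6, 4.0), a distance of √(0.3² + 1.1²) ≈ 1.1.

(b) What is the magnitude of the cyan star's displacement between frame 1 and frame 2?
2.0

The cyan star moved from (0.9, 2.3) to (2.1, 3.9), a distance of √(1.2² + 1.6²) ≈ 2.0.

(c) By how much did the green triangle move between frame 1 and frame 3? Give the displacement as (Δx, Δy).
(-0.4, 0.0)

The green triangle was at (1.9, 11.6) in frame 1 and (1.5, 11.6) in frame 3.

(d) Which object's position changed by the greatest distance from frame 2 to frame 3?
the green triangle

(moved 5.6; next 4.8)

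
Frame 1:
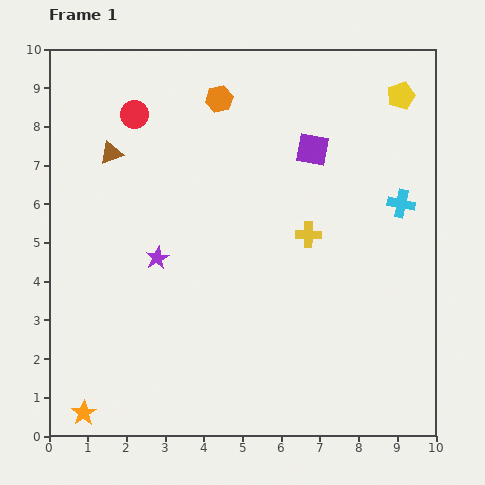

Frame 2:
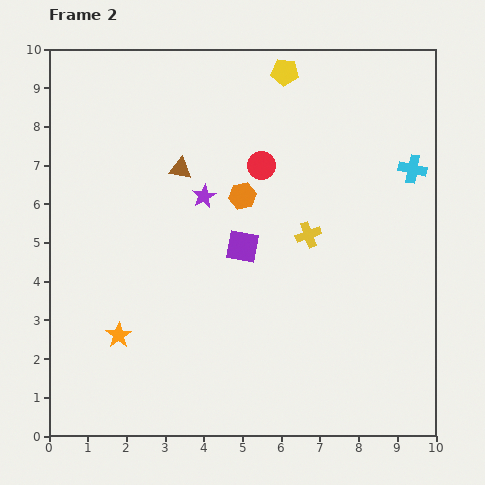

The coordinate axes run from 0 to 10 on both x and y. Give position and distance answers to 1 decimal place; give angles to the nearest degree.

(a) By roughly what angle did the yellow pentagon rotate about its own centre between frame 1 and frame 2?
24° clockwise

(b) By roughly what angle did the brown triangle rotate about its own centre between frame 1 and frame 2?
30° clockwise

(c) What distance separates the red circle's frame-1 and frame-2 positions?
3.5

The red circle moved from (2.2, 8.3) to (5.5, 7.0), a distance of √(3.3² + 1.3²) ≈ 3.5.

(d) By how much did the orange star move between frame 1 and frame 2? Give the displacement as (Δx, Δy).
(0.9, 2.0)

The orange star was at (0.9, 0.6) in frame 1 and (1.8, 2.6) in frame 2.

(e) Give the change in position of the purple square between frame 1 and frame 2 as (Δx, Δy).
(-1.8, -2.5)

The purple square was at (6.8, 7.4) in frame 1 and (5.0, 4.9) in frame 2.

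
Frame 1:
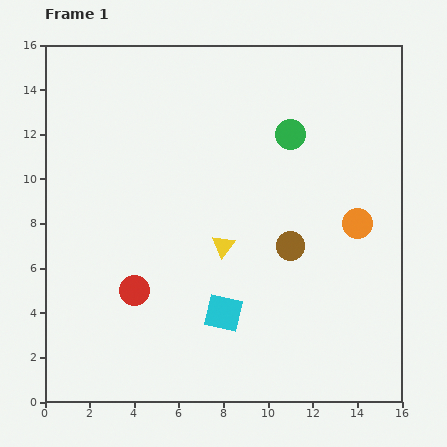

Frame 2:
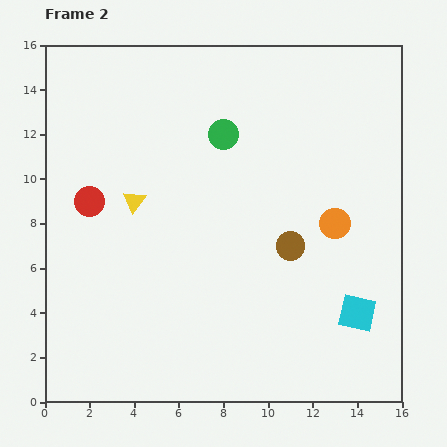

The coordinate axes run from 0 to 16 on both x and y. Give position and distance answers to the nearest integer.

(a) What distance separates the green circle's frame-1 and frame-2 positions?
3

The green circle moved from (11, 12) to (8, 12), a distance of √(3² + 0²) ≈ 3.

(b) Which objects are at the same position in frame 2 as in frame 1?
the brown circle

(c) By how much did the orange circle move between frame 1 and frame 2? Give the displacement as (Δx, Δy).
(-1, 0)

The orange circle was at (14, 8) in frame 1 and (13, 8) in frame 2.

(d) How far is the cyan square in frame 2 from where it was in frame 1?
6

The cyan square moved from (8, 4) to (14, 4), a distance of √(6² + 0²) ≈ 6.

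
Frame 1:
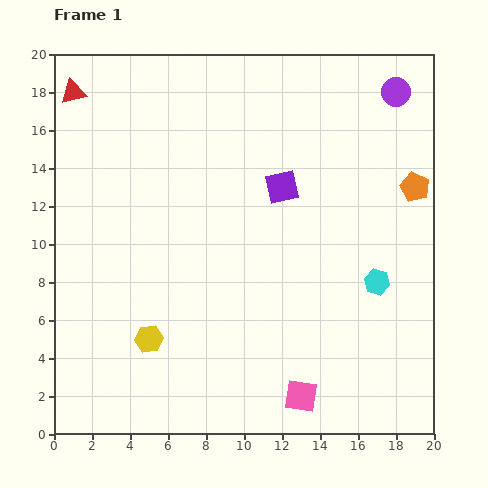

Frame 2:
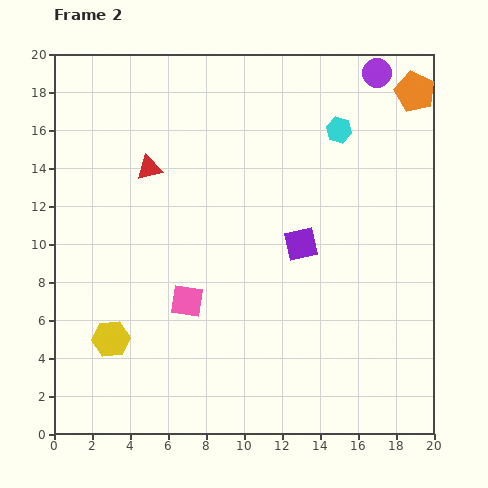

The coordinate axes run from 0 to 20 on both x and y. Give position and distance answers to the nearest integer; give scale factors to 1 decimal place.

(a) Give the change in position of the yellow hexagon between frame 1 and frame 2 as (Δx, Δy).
(-2, 0)

The yellow hexagon was at (5, 5) in frame 1 and (3, 5) in frame 2.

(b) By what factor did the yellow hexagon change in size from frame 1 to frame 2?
1.3×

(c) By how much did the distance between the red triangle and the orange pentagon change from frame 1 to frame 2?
-4

Distance in frame 1: 19. Distance in frame 2: 15.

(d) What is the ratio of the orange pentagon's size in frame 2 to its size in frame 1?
1.4×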